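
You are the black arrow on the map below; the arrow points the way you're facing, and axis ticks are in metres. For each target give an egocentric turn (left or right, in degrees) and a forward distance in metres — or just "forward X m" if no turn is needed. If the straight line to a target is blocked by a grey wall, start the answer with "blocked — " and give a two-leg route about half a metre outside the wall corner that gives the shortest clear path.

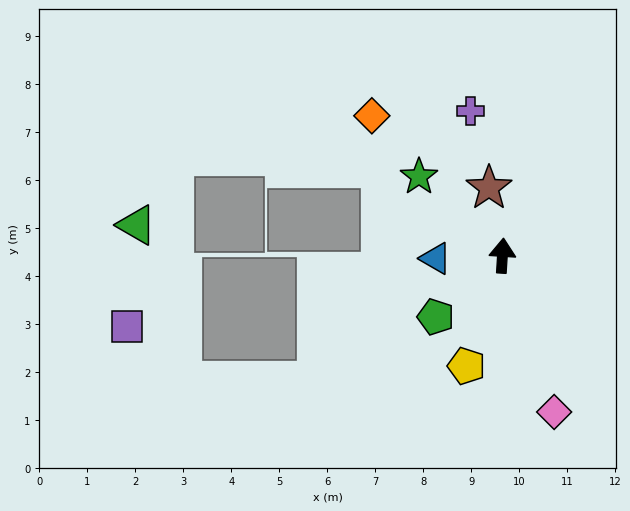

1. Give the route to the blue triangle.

turn left 96°, forward 1.4 m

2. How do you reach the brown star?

turn left 15°, forward 1.4 m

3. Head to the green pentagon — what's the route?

turn left 136°, forward 1.9 m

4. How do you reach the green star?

turn left 50°, forward 2.4 m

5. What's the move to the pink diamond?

turn right 158°, forward 3.4 m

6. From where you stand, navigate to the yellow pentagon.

turn left 166°, forward 2.4 m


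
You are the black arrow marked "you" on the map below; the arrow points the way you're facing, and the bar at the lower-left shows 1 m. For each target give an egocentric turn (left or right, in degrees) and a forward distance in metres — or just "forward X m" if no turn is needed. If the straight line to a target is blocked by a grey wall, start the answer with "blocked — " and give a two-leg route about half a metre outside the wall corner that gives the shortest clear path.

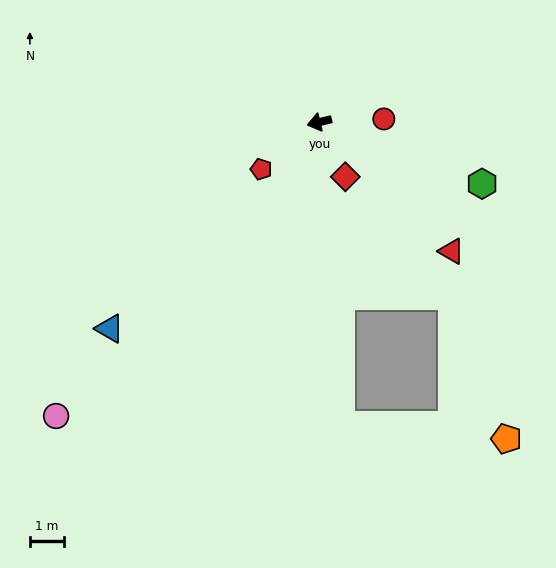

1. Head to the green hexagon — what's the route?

turn left 146°, forward 5.2 m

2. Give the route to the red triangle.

turn left 122°, forward 5.5 m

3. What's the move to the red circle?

turn left 169°, forward 1.9 m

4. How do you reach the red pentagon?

turn left 26°, forward 2.2 m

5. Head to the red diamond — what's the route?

turn left 102°, forward 1.8 m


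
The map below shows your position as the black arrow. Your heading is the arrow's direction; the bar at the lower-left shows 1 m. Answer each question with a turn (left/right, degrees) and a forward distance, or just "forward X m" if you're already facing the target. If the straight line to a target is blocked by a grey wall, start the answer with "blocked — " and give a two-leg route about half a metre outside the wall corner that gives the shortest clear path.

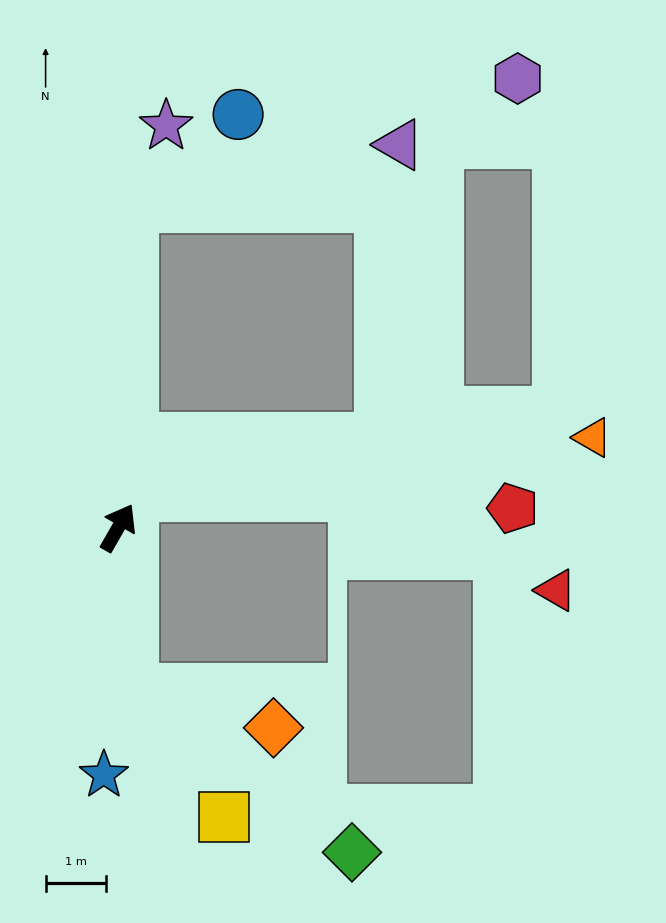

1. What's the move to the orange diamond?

blocked — turn right 145°, forward 2.7 m, then turn left 70°, forward 2.4 m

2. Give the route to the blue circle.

blocked — turn left 27°, forward 5.3 m, then turn right 46°, forward 2.3 m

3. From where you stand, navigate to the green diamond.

blocked — turn right 145°, forward 2.7 m, then turn left 48°, forward 4.5 m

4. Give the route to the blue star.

turn right 153°, forward 4.1 m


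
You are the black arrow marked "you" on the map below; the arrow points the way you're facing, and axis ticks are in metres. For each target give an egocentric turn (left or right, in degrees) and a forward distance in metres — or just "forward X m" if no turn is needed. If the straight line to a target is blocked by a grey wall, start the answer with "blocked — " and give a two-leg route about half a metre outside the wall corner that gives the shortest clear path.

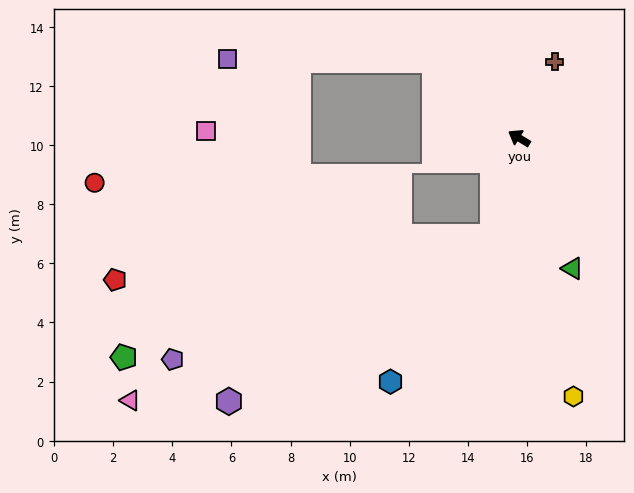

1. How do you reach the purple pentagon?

blocked — turn left 106°, forward 3.4 m, then turn right 54°, forward 11.6 m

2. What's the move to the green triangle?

turn left 143°, forward 4.8 m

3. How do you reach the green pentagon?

blocked — turn left 106°, forward 3.4 m, then turn right 57°, forward 13.1 m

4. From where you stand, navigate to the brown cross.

turn right 84°, forward 2.8 m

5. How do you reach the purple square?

blocked — turn right 11°, forward 3.9 m, then turn left 42°, forward 7.0 m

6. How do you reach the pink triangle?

blocked — turn left 106°, forward 3.4 m, then turn right 50°, forward 13.4 m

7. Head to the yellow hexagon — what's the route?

turn left 133°, forward 8.9 m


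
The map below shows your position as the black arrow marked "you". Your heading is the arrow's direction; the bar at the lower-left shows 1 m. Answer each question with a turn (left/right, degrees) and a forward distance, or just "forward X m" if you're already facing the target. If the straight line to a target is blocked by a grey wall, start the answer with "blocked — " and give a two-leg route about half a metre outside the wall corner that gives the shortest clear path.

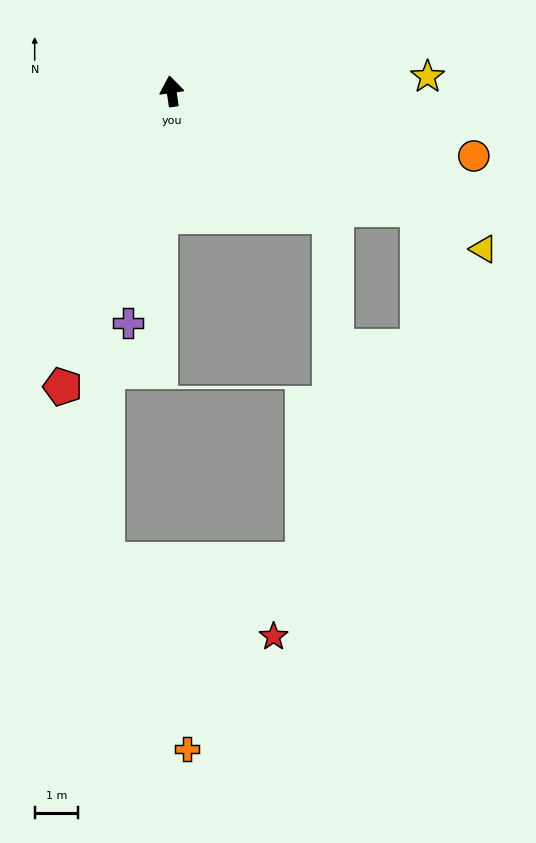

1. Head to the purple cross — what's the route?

turn left 161°, forward 5.5 m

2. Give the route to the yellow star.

turn right 95°, forward 6.0 m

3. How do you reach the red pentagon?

turn left 152°, forward 7.3 m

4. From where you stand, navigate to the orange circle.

turn right 110°, forward 7.2 m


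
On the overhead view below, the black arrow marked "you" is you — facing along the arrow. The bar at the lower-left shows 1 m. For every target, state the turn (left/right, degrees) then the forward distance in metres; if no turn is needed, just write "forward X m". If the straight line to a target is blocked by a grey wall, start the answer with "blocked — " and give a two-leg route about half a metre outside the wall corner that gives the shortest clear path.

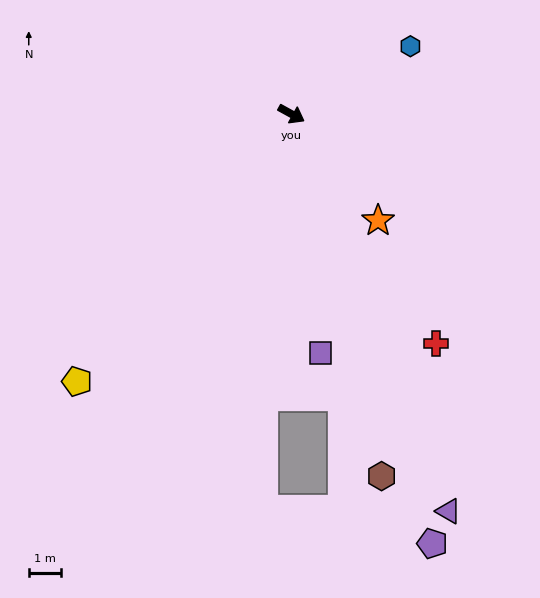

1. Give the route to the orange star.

turn right 22°, forward 4.2 m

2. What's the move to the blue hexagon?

turn left 58°, forward 4.2 m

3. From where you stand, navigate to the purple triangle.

turn right 40°, forward 13.1 m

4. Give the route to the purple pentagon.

turn right 43°, forward 13.8 m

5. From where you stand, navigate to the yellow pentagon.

turn right 100°, forward 10.5 m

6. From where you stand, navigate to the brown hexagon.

turn right 47°, forward 11.4 m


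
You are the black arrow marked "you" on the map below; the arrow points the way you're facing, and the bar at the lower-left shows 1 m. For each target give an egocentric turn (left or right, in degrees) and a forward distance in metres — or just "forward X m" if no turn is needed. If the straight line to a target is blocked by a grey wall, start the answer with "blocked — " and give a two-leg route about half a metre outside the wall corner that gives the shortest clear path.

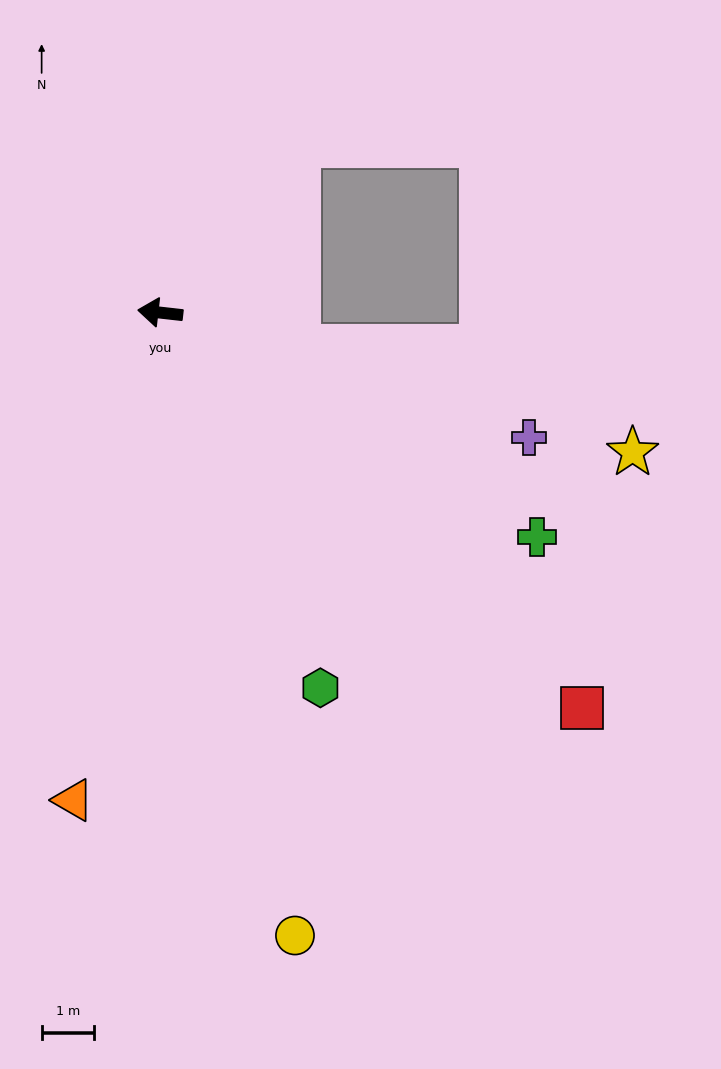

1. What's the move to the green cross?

turn left 156°, forward 8.3 m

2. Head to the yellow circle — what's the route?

turn left 109°, forward 12.1 m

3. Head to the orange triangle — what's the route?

turn left 86°, forward 9.4 m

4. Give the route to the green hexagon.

turn left 120°, forward 7.8 m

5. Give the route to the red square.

turn left 143°, forward 11.0 m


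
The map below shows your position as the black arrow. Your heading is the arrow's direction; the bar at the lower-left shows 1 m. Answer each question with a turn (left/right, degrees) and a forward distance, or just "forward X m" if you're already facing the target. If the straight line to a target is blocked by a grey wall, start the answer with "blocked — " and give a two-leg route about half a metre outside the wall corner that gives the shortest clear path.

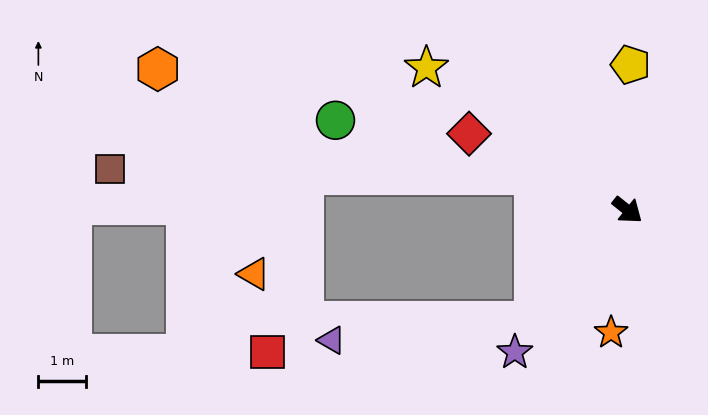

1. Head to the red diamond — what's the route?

turn right 167°, forward 3.7 m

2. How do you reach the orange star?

turn right 59°, forward 2.6 m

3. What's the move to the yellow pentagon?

turn left 127°, forward 3.1 m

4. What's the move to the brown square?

blocked — turn right 162°, forward 2.1 m, then turn left 20°, forward 9.0 m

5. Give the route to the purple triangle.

blocked — turn right 92°, forward 3.1 m, then turn right 44°, forward 4.3 m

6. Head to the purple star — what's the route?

turn right 90°, forward 3.8 m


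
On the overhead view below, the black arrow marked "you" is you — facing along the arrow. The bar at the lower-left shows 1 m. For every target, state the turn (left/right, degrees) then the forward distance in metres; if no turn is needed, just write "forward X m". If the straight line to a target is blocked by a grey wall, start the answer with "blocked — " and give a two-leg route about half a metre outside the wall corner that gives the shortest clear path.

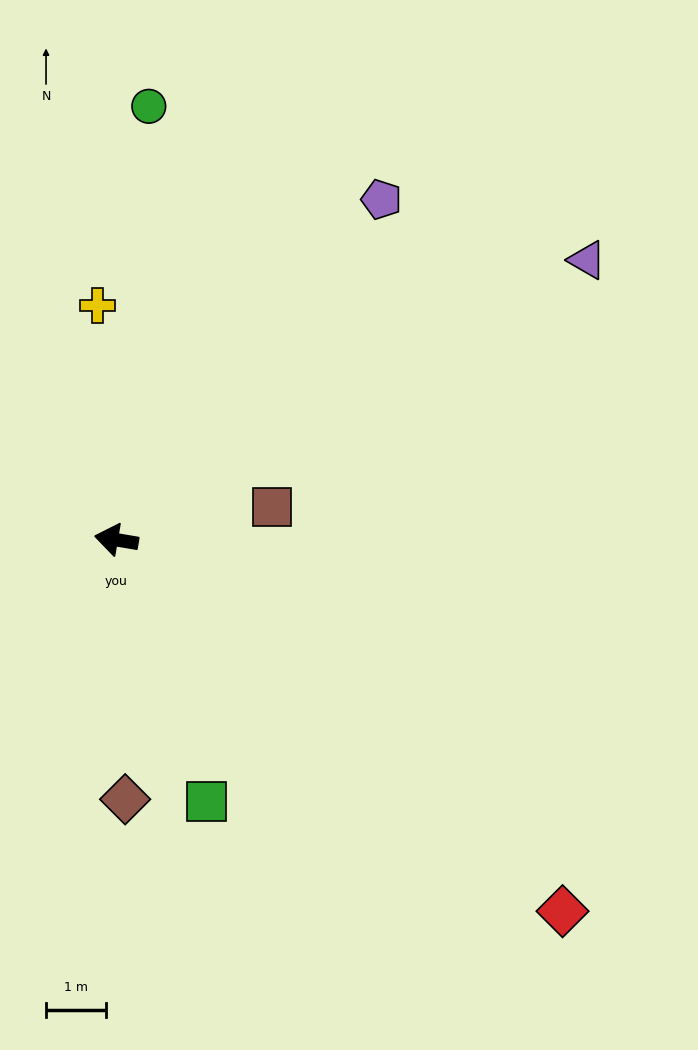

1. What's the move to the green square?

turn left 119°, forward 4.6 m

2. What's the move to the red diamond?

turn left 150°, forward 9.7 m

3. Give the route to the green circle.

turn right 85°, forward 7.2 m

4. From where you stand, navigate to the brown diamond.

turn left 102°, forward 4.3 m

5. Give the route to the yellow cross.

turn right 76°, forward 3.9 m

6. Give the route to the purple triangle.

turn right 140°, forward 9.1 m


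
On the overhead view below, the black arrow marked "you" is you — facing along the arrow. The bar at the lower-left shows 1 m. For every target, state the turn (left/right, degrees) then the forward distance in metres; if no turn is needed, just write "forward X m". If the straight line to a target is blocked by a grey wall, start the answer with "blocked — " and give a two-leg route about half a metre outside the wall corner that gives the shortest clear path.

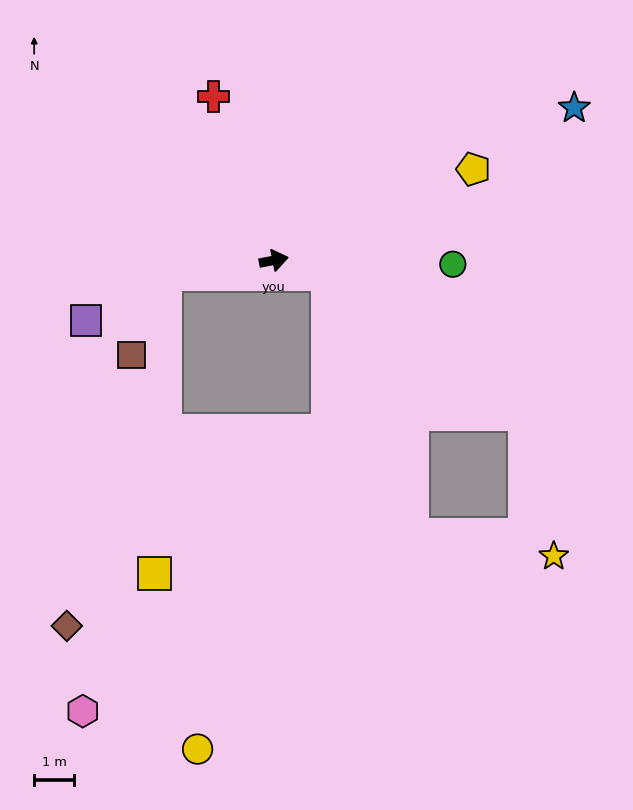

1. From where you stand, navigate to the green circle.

turn right 12°, forward 4.5 m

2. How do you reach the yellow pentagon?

turn left 13°, forward 5.5 m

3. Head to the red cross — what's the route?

turn left 99°, forward 4.4 m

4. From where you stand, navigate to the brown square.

blocked — turn left 176°, forward 2.8 m, then turn left 61°, forward 2.2 m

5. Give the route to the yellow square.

blocked — turn left 176°, forward 2.8 m, then turn left 81°, forward 7.6 m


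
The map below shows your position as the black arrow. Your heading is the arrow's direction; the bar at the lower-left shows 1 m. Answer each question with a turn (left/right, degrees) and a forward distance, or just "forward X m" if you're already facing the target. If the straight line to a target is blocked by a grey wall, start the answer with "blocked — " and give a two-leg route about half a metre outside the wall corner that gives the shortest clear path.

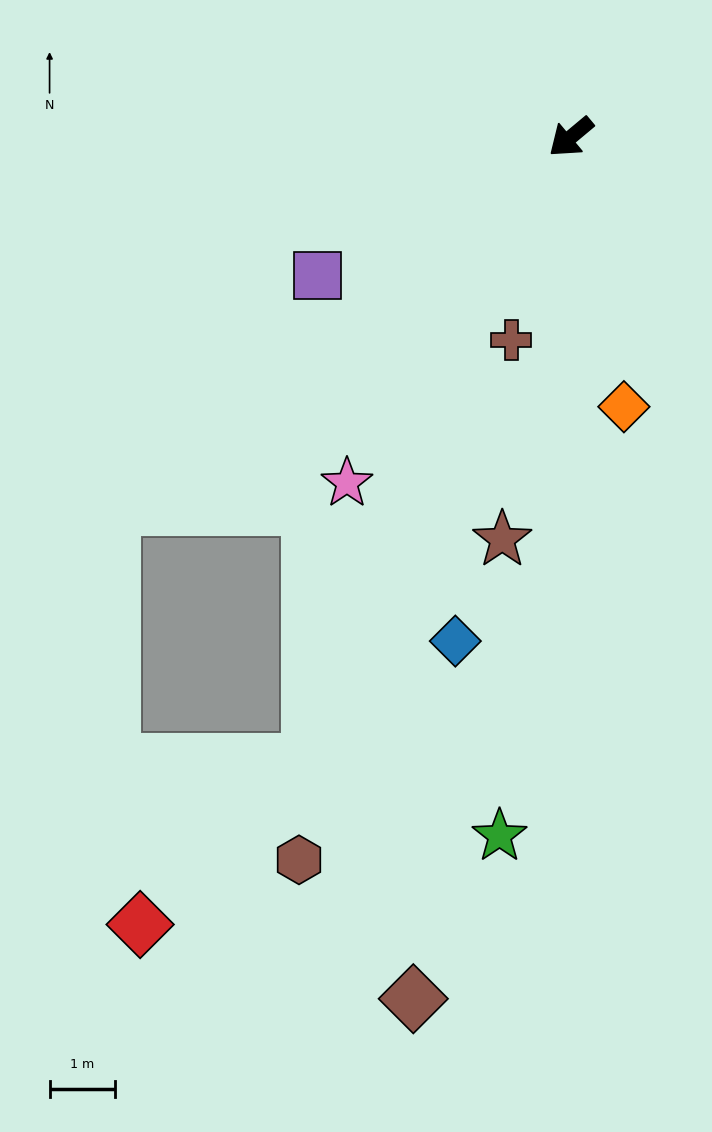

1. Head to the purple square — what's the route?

turn right 11°, forward 4.4 m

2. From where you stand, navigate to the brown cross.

turn left 34°, forward 3.2 m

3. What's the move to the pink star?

turn left 17°, forward 6.3 m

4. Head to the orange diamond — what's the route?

turn left 61°, forward 4.2 m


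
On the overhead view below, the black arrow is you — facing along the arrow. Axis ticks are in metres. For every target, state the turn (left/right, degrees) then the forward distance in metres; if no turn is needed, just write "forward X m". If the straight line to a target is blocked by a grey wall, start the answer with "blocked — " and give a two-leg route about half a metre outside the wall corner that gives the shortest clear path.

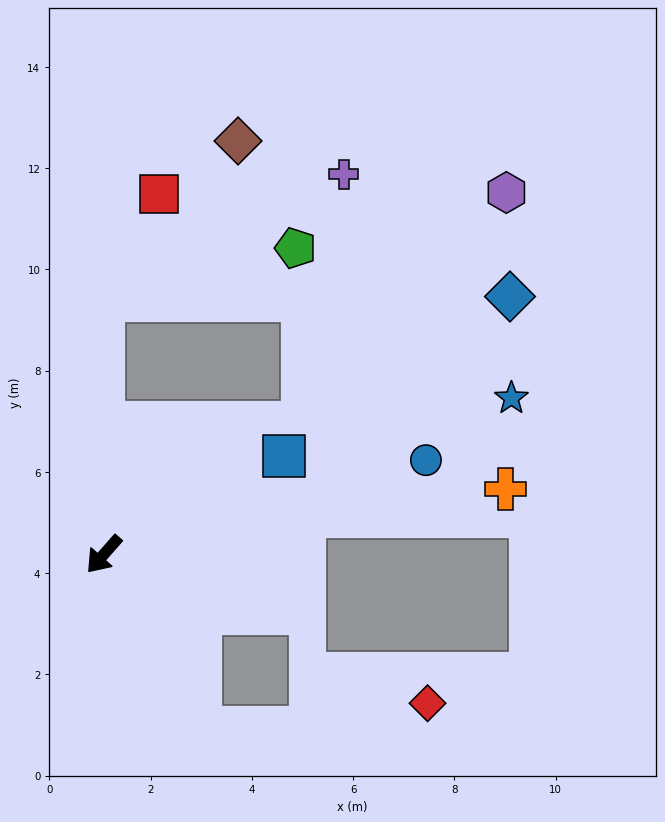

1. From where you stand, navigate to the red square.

blocked — turn right 139°, forward 5.0 m, then turn right 27°, forward 2.4 m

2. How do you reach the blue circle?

turn left 148°, forward 6.6 m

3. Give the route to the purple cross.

blocked — turn right 139°, forward 5.0 m, then turn right 62°, forward 5.4 m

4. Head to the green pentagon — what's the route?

blocked — turn right 139°, forward 5.0 m, then turn right 74°, forward 3.9 m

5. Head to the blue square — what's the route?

turn left 160°, forward 4.1 m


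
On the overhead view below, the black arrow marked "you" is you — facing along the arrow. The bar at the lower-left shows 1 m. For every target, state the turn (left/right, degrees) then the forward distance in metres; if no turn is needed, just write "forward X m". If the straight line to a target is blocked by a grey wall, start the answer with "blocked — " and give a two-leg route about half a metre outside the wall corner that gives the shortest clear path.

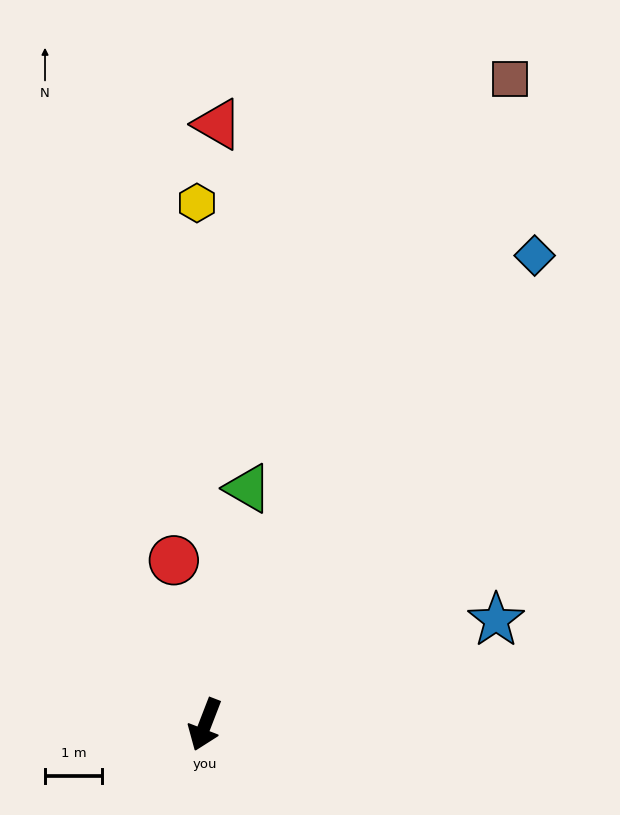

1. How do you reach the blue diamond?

turn left 166°, forward 10.0 m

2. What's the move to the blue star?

turn left 131°, forward 5.4 m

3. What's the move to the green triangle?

turn right 169°, forward 4.2 m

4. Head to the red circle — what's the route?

turn right 148°, forward 2.9 m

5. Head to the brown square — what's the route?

turn left 176°, forward 12.5 m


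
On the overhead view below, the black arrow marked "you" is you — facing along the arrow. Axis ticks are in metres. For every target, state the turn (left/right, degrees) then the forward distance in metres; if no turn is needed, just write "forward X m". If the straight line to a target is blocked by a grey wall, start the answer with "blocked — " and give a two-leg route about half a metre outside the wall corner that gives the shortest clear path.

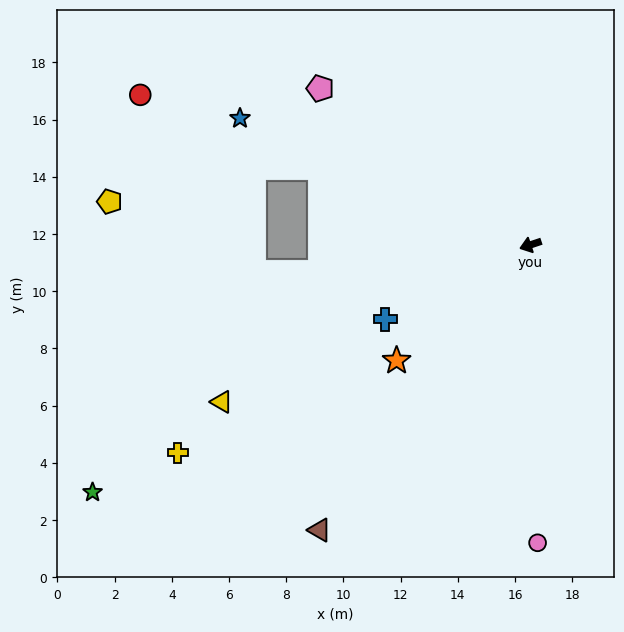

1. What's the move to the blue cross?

turn left 9°, forward 5.7 m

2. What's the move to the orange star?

turn left 22°, forward 6.2 m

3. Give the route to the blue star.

turn right 42°, forward 11.1 m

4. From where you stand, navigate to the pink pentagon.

turn right 55°, forward 9.2 m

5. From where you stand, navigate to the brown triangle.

turn left 35°, forward 12.4 m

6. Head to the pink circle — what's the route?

turn left 73°, forward 10.4 m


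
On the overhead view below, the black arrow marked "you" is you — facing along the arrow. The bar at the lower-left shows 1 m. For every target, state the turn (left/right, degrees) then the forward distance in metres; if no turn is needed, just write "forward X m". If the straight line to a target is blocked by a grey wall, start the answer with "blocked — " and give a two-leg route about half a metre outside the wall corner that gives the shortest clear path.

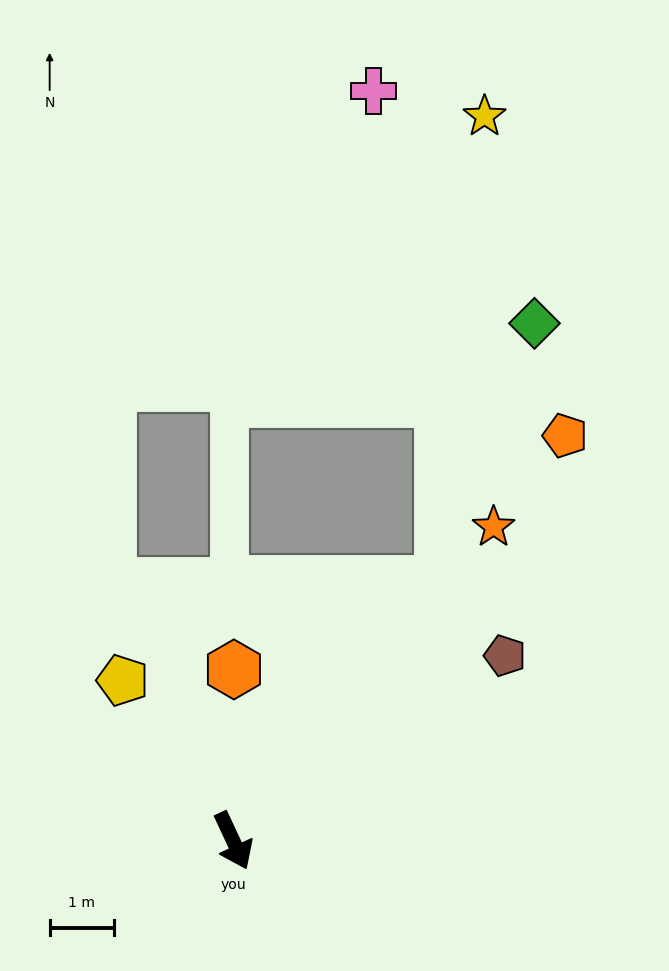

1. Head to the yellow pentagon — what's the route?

turn right 170°, forward 3.0 m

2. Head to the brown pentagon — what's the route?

turn left 99°, forward 5.1 m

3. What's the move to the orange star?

turn left 115°, forward 6.4 m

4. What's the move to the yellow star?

blocked — turn left 116°, forward 5.2 m, then turn left 34°, forward 7.3 m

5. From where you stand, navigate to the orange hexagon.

turn left 155°, forward 2.7 m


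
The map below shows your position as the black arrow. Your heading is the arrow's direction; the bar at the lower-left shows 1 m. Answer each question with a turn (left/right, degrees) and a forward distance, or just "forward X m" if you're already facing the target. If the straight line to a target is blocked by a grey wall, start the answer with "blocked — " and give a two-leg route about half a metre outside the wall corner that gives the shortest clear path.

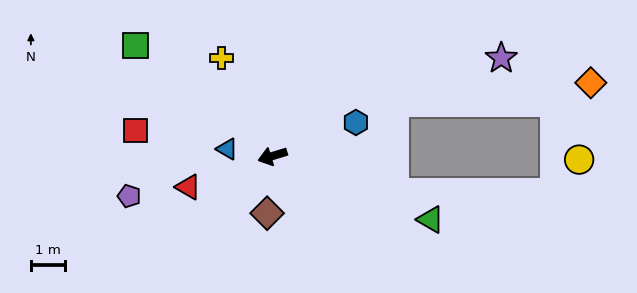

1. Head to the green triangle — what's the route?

turn left 141°, forward 5.1 m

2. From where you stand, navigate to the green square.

turn right 56°, forward 5.2 m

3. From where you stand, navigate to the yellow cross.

turn right 79°, forward 3.3 m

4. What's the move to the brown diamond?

turn left 68°, forward 1.7 m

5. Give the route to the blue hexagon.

turn right 175°, forward 2.7 m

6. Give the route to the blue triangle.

turn right 26°, forward 1.4 m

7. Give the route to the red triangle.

turn left 3°, forward 2.7 m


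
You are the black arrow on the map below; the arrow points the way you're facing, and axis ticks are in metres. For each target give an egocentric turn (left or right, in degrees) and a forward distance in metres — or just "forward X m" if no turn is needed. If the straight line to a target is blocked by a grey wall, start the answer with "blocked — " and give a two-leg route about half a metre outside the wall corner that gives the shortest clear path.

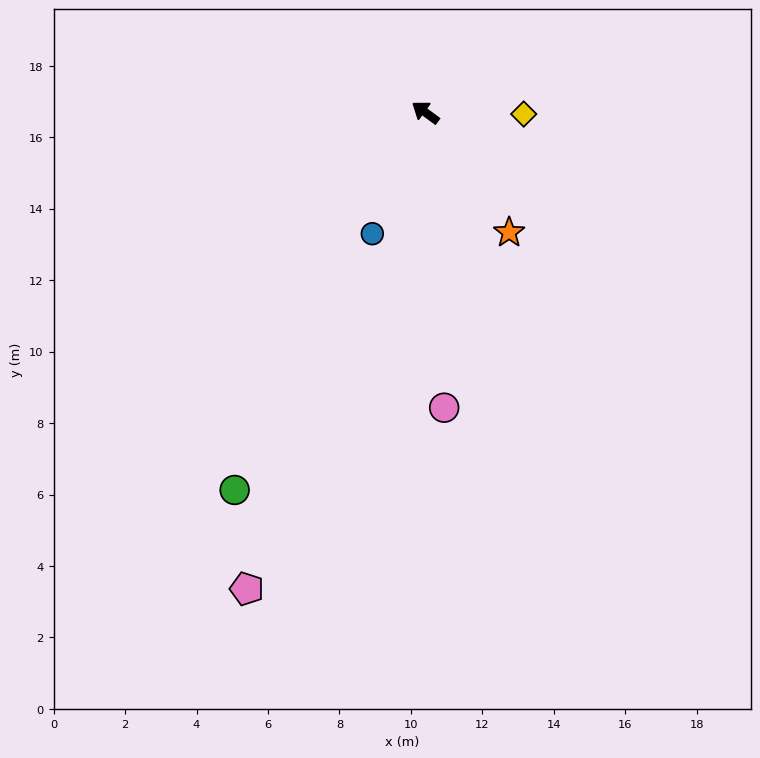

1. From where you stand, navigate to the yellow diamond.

turn right 145°, forward 2.8 m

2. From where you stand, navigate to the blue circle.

turn left 102°, forward 3.7 m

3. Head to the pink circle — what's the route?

turn left 130°, forward 8.3 m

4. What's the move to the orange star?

turn left 161°, forward 4.1 m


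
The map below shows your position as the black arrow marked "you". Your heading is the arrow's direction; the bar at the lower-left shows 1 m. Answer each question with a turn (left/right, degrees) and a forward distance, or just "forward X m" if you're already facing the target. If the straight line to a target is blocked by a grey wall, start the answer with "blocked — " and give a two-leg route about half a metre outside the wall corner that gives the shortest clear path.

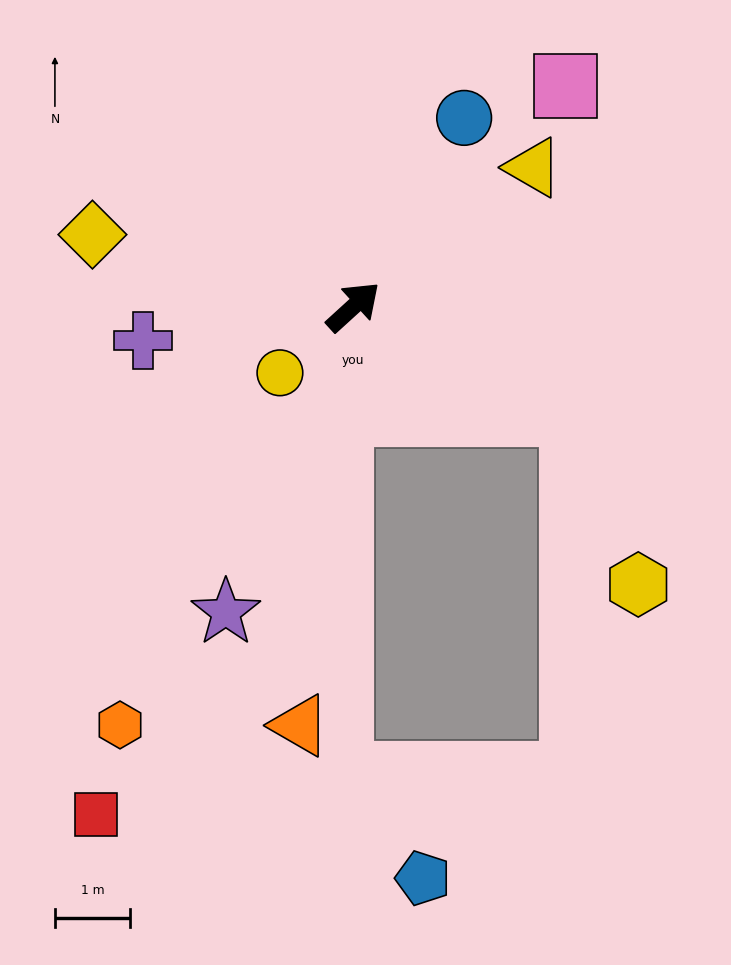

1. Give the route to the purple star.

turn right 155°, forward 4.4 m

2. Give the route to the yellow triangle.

turn right 5°, forward 3.0 m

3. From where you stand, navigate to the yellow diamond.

turn left 122°, forward 3.6 m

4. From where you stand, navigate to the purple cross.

turn left 147°, forward 2.8 m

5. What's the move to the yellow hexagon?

blocked — turn right 69°, forward 3.2 m, then turn right 42°, forward 2.4 m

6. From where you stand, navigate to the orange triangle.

turn right 140°, forward 5.6 m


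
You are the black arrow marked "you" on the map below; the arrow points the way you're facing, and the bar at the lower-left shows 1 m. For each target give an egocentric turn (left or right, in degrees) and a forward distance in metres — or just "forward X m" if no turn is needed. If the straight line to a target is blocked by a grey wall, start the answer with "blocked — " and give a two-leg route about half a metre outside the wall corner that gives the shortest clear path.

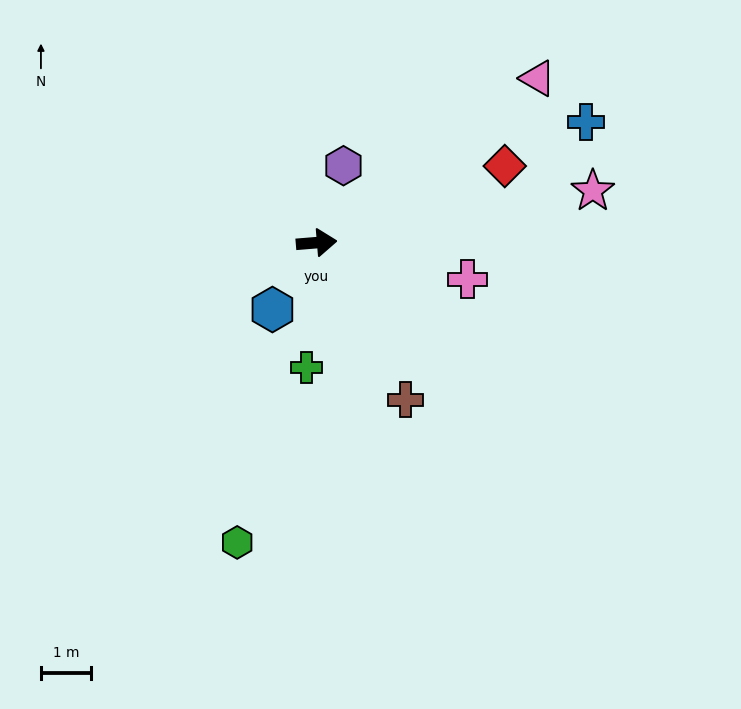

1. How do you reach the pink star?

turn left 6°, forward 5.6 m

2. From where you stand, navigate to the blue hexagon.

turn right 128°, forward 1.6 m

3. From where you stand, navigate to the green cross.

turn right 99°, forward 2.5 m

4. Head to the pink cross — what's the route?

turn right 18°, forward 3.1 m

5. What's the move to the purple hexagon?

turn left 66°, forward 1.6 m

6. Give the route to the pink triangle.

turn left 32°, forward 5.5 m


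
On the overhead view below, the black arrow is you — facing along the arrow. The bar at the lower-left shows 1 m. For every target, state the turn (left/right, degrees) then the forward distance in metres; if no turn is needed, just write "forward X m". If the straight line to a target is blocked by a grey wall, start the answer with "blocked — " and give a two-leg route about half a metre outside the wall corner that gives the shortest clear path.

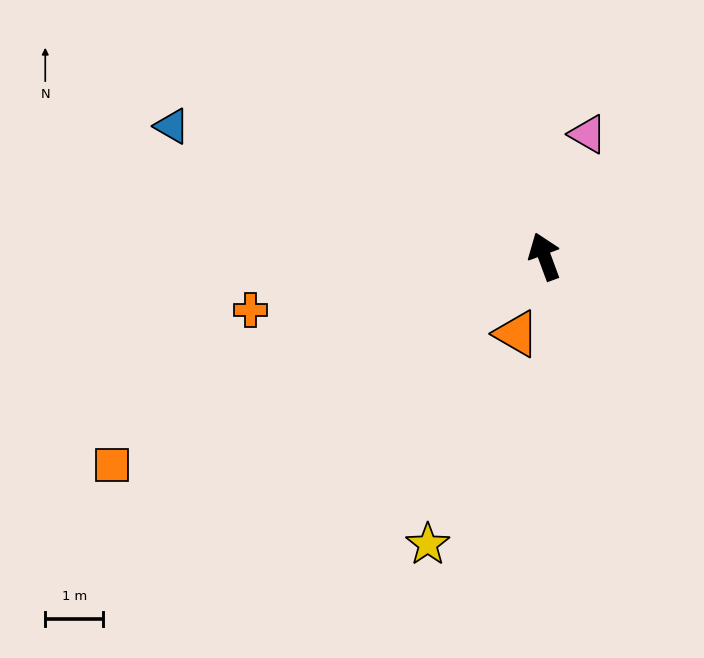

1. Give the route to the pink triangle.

turn right 40°, forward 2.2 m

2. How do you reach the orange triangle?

turn left 140°, forward 1.4 m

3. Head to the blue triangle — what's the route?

turn left 50°, forward 6.8 m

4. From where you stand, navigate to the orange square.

turn left 95°, forward 8.3 m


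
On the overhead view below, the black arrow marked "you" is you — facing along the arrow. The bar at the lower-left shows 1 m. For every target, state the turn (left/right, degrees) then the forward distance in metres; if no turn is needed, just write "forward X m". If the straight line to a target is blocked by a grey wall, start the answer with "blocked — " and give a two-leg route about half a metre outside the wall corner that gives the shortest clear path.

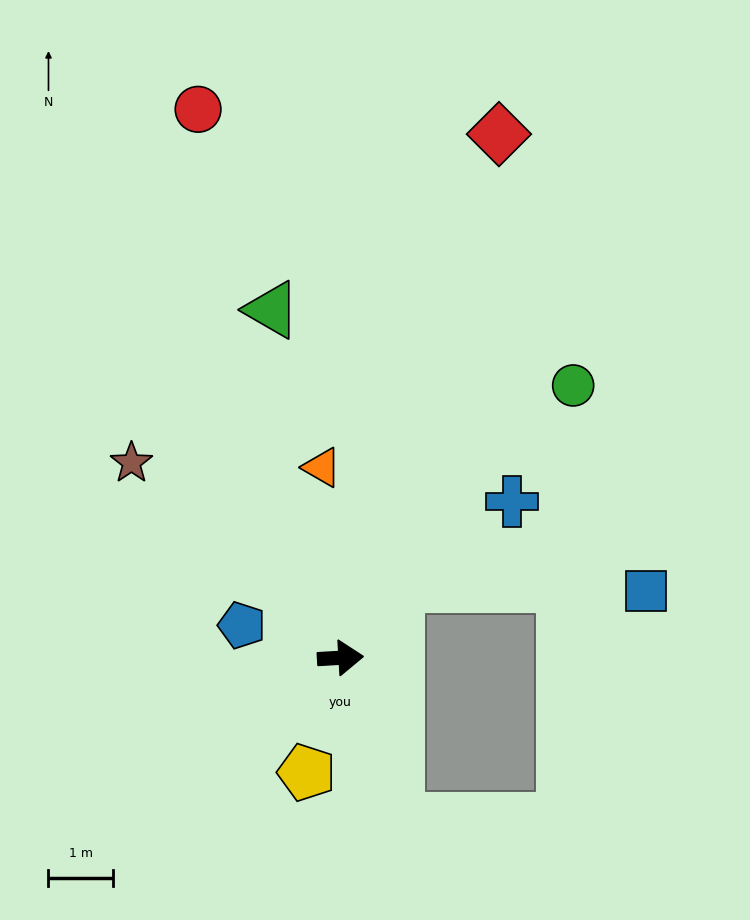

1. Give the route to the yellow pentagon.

turn right 110°, forward 1.9 m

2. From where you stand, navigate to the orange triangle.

turn left 92°, forward 3.0 m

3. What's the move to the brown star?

turn left 134°, forward 4.5 m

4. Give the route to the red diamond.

turn left 70°, forward 8.5 m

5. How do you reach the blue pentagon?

turn left 158°, forward 1.6 m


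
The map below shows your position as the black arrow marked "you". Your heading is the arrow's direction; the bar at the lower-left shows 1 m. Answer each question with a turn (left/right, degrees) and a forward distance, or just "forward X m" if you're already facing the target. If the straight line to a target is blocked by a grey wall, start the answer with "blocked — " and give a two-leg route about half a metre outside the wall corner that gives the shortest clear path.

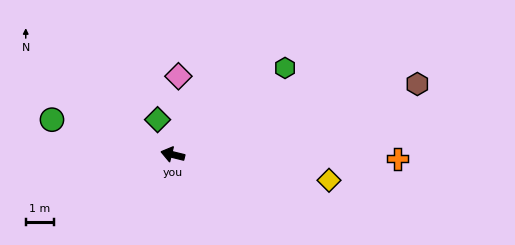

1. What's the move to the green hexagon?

turn right 128°, forward 5.0 m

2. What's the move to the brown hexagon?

turn right 150°, forward 9.0 m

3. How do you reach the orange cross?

turn right 167°, forward 8.0 m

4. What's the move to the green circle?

turn right 2°, forward 4.5 m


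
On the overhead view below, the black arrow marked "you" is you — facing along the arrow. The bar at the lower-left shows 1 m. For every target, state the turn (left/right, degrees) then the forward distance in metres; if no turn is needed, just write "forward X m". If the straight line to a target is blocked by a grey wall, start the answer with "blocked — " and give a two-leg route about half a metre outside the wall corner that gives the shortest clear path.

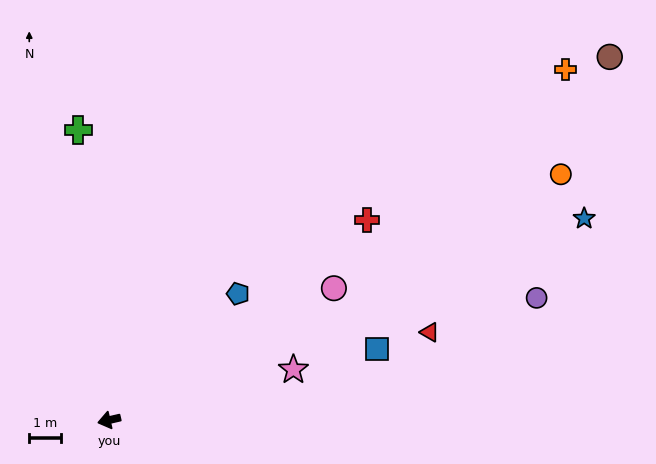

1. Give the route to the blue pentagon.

turn right 149°, forward 5.7 m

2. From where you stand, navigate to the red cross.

turn right 155°, forward 10.2 m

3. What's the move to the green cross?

turn right 97°, forward 9.1 m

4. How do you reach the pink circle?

turn right 163°, forward 8.2 m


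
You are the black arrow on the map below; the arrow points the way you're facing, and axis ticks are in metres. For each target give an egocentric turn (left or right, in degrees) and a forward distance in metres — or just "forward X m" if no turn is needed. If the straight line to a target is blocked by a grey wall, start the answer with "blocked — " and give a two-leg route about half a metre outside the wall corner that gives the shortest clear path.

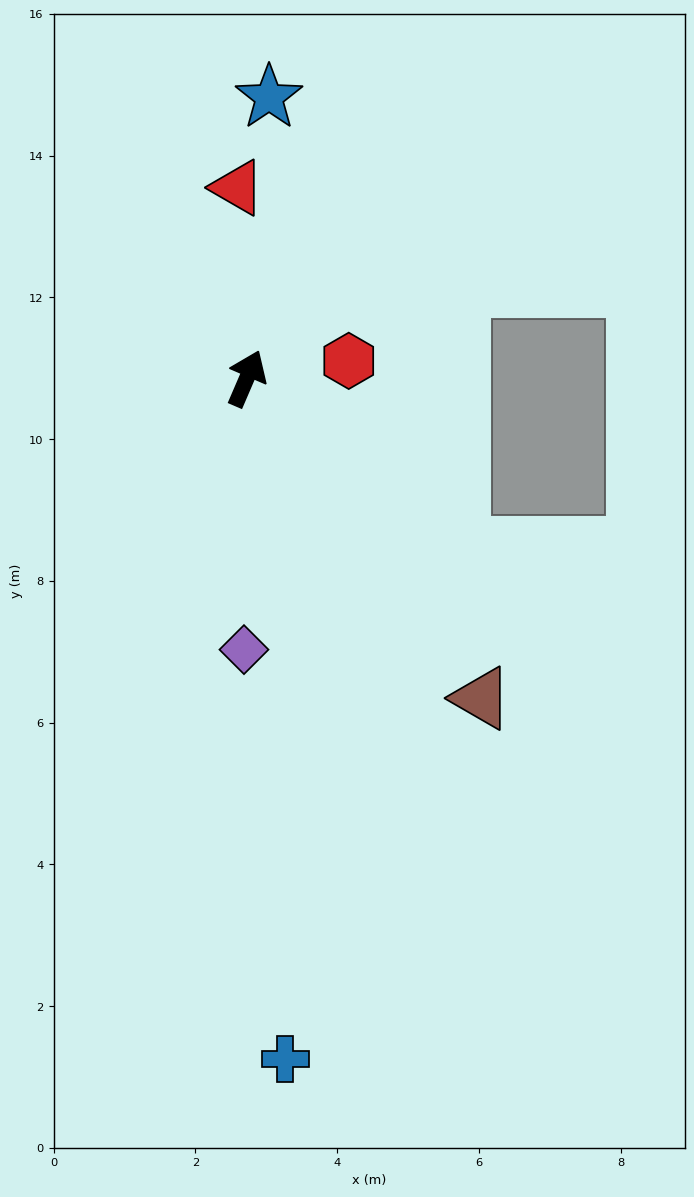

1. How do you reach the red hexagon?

turn right 57°, forward 1.5 m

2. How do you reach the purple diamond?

turn right 157°, forward 3.8 m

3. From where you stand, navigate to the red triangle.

turn left 26°, forward 2.7 m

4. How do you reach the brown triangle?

turn right 120°, forward 5.6 m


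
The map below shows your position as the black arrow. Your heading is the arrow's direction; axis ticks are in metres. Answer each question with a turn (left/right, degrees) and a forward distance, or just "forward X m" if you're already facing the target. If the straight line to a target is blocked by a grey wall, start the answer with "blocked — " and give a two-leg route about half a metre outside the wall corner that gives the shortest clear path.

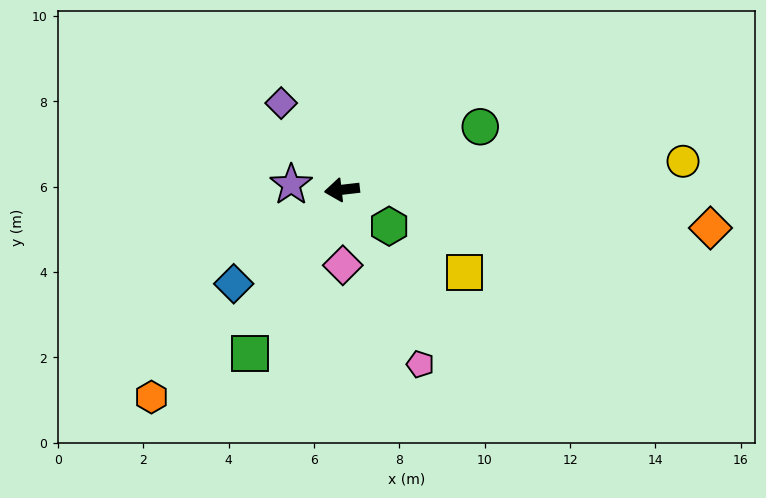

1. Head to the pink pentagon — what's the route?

turn left 108°, forward 4.5 m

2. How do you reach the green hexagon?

turn left 136°, forward 1.4 m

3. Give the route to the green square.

turn left 54°, forward 4.4 m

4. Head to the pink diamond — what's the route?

turn left 84°, forward 1.8 m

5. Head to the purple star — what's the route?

turn right 12°, forward 1.2 m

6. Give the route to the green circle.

turn right 162°, forward 3.6 m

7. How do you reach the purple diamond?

turn right 62°, forward 2.5 m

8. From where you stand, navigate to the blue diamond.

turn left 34°, forward 3.4 m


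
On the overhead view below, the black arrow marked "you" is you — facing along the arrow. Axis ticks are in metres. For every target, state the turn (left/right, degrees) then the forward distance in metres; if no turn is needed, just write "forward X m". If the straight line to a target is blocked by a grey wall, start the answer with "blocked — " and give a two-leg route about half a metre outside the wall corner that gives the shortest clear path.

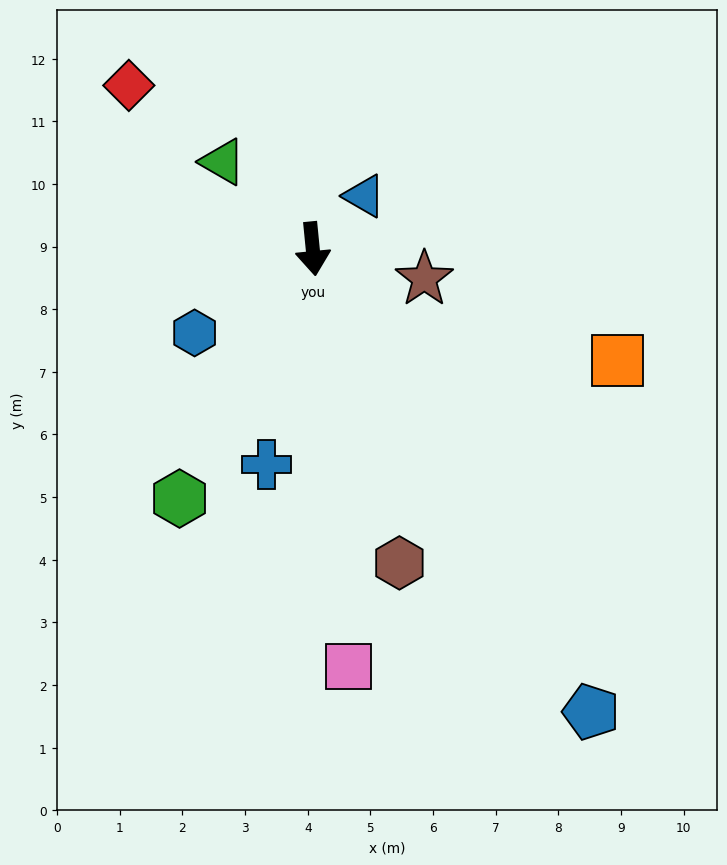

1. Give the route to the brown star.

turn left 69°, forward 1.8 m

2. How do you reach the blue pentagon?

turn left 25°, forward 8.6 m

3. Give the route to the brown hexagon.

turn left 10°, forward 5.2 m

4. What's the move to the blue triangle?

turn left 130°, forward 1.2 m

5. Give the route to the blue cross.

turn right 18°, forward 3.5 m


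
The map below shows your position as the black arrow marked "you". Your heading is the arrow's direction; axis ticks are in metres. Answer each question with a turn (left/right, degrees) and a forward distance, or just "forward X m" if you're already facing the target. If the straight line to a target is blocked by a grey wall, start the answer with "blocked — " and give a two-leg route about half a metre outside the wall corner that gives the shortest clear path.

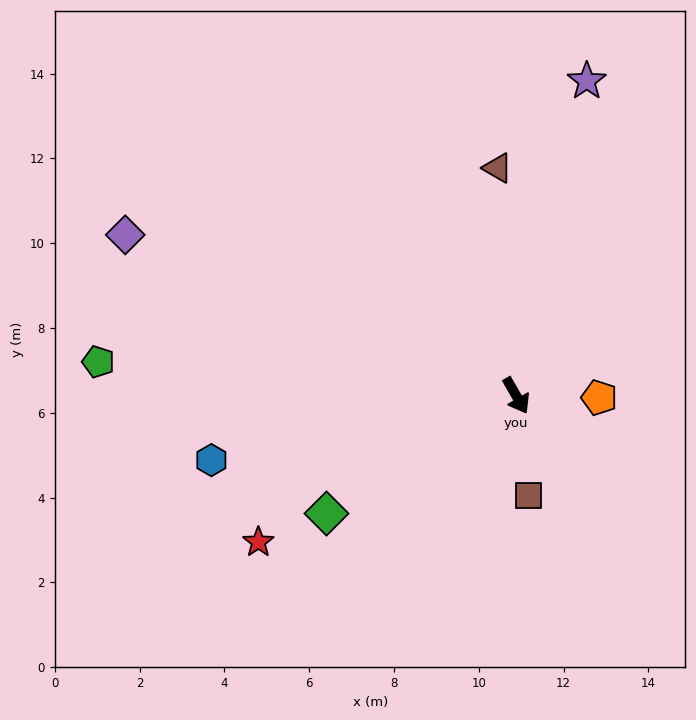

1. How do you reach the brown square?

turn right 23°, forward 2.4 m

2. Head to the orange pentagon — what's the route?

turn left 59°, forward 2.0 m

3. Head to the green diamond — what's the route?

turn right 88°, forward 5.3 m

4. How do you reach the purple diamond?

turn right 142°, forward 10.0 m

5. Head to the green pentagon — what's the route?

turn right 125°, forward 9.9 m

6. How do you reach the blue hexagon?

turn right 108°, forward 7.4 m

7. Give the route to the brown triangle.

turn left 155°, forward 5.4 m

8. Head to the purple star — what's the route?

turn left 137°, forward 7.6 m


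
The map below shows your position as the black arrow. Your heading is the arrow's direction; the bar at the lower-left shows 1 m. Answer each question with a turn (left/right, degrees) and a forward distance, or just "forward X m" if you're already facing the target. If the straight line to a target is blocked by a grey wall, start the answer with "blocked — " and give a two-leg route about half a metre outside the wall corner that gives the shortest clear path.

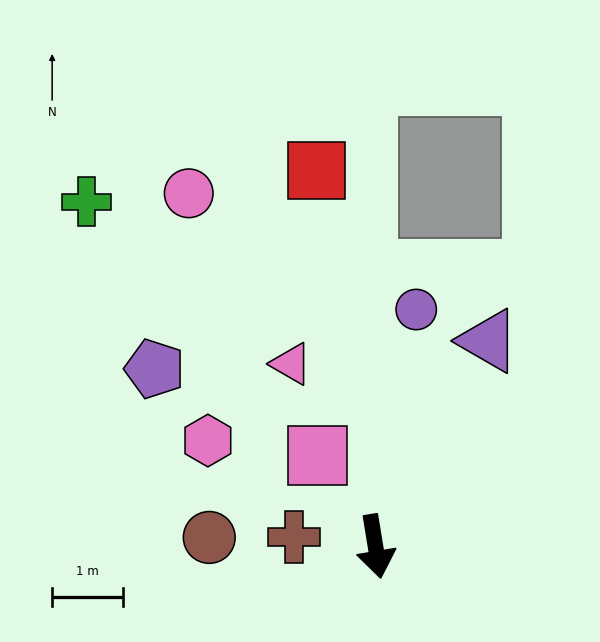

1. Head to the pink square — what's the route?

turn right 157°, forward 1.5 m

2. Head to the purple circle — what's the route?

turn left 161°, forward 3.4 m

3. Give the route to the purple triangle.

turn left 142°, forward 3.3 m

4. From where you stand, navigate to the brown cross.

turn right 106°, forward 1.2 m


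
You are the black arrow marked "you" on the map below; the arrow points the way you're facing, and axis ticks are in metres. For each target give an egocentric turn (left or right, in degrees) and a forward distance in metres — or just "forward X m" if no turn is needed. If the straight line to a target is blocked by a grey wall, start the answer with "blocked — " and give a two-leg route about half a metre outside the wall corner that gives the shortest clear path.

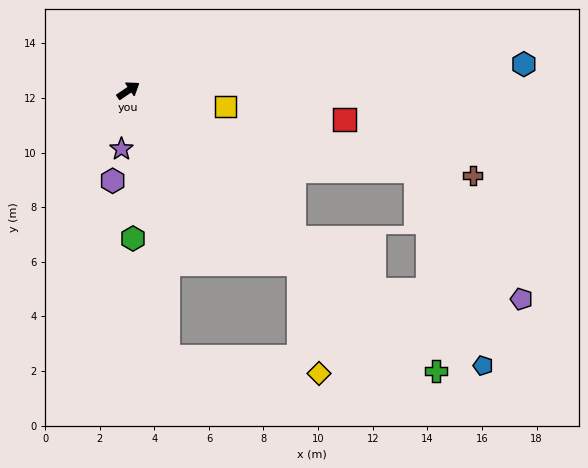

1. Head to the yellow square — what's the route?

turn right 43°, forward 3.6 m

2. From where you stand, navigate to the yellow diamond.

blocked — turn right 80°, forward 8.9 m, then turn right 33°, forward 4.1 m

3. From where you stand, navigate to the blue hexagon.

turn right 30°, forward 14.5 m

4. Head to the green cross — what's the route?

turn right 76°, forward 15.2 m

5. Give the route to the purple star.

turn right 131°, forward 2.2 m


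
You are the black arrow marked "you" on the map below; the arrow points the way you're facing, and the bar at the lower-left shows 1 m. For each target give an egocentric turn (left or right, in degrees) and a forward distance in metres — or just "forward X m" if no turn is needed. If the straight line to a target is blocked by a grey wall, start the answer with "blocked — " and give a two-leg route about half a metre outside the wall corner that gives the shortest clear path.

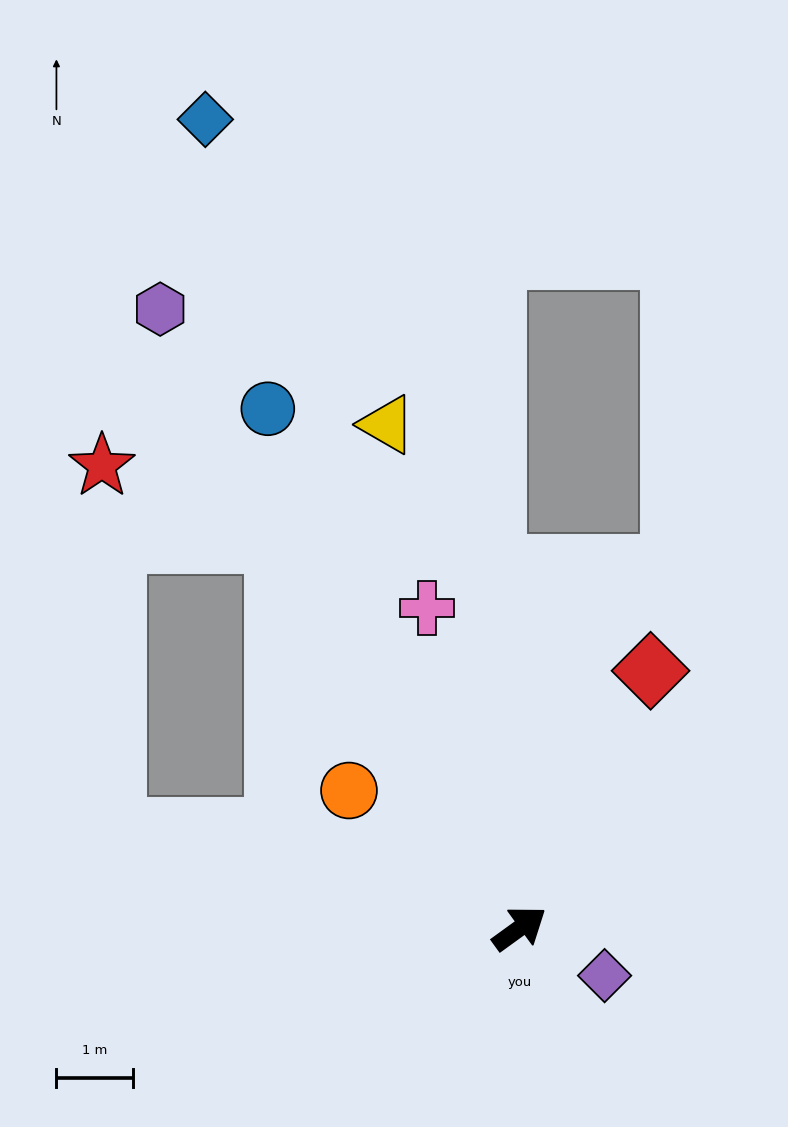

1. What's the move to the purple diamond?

turn right 65°, forward 1.3 m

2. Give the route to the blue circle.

turn left 80°, forward 7.5 m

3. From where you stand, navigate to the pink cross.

turn left 70°, forward 4.4 m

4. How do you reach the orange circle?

turn left 105°, forward 2.9 m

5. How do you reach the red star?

blocked — turn left 86°, forward 6.0 m, then turn left 35°, forward 2.5 m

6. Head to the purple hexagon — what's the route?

turn left 84°, forward 9.4 m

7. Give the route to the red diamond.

turn left 27°, forward 3.8 m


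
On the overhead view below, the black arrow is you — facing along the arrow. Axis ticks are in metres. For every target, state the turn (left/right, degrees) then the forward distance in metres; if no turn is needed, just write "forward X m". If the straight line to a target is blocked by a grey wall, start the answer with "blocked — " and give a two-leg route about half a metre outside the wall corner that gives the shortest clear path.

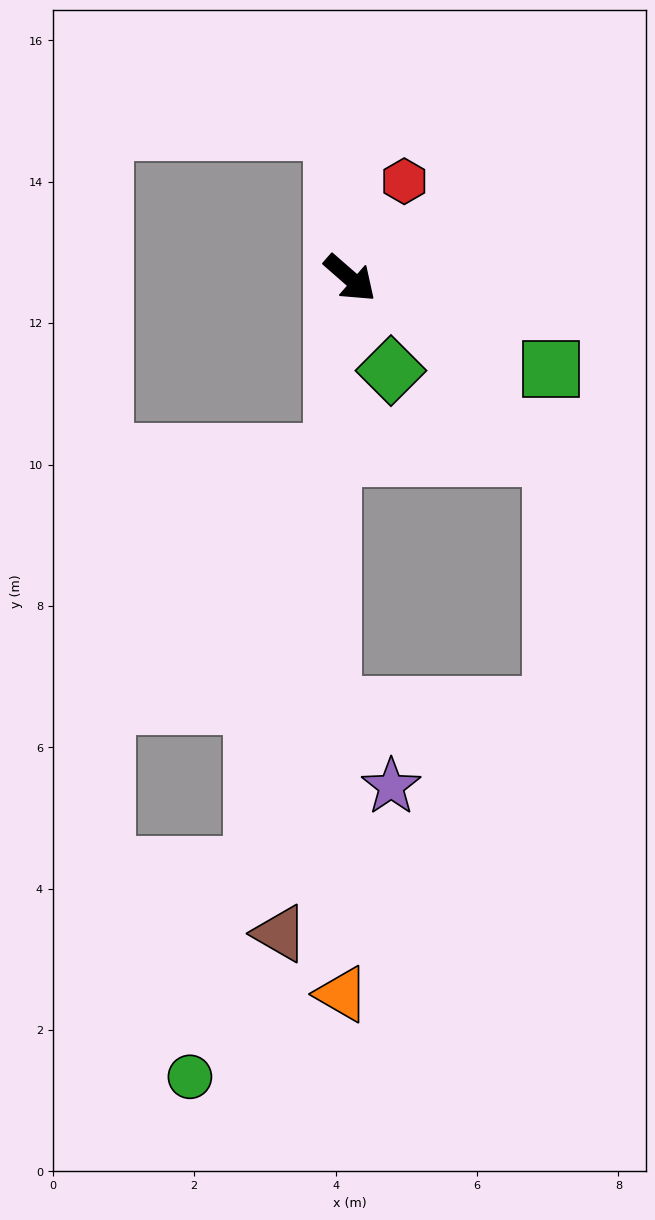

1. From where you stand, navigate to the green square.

turn left 17°, forward 3.1 m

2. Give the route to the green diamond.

turn right 25°, forward 1.4 m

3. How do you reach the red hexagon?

turn left 102°, forward 1.6 m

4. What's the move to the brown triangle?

turn right 55°, forward 9.3 m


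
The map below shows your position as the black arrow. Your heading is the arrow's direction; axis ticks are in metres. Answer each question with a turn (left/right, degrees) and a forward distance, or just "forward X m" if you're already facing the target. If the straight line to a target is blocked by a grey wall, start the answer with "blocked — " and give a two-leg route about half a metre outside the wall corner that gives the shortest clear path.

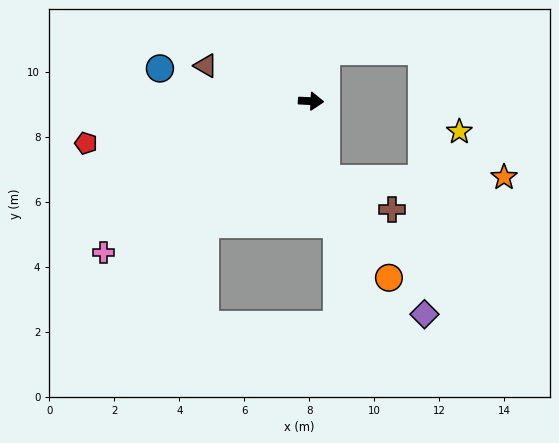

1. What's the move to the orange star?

blocked — turn right 76°, forward 2.4 m, then turn left 79°, forward 5.5 m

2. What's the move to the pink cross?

turn right 141°, forward 7.9 m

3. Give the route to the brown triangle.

turn left 164°, forward 3.4 m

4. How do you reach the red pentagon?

turn right 167°, forward 7.0 m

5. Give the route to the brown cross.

blocked — turn right 76°, forward 2.4 m, then turn left 53°, forward 2.2 m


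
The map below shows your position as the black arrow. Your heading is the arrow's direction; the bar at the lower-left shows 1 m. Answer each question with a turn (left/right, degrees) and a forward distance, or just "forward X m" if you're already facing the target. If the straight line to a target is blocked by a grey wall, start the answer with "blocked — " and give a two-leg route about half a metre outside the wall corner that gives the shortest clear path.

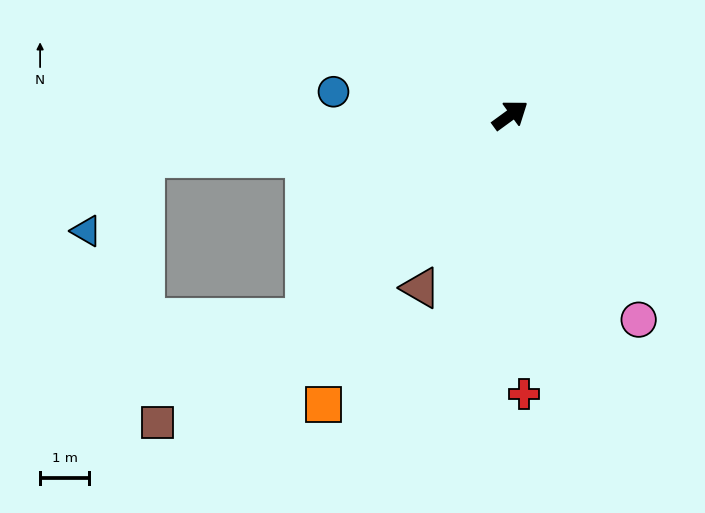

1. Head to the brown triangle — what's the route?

turn right 153°, forward 4.0 m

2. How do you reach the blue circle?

turn left 136°, forward 3.7 m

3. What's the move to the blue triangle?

blocked — turn left 151°, forward 7.6 m, then turn left 45°, forward 1.9 m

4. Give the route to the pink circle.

turn right 94°, forward 4.9 m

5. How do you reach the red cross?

turn right 123°, forward 5.7 m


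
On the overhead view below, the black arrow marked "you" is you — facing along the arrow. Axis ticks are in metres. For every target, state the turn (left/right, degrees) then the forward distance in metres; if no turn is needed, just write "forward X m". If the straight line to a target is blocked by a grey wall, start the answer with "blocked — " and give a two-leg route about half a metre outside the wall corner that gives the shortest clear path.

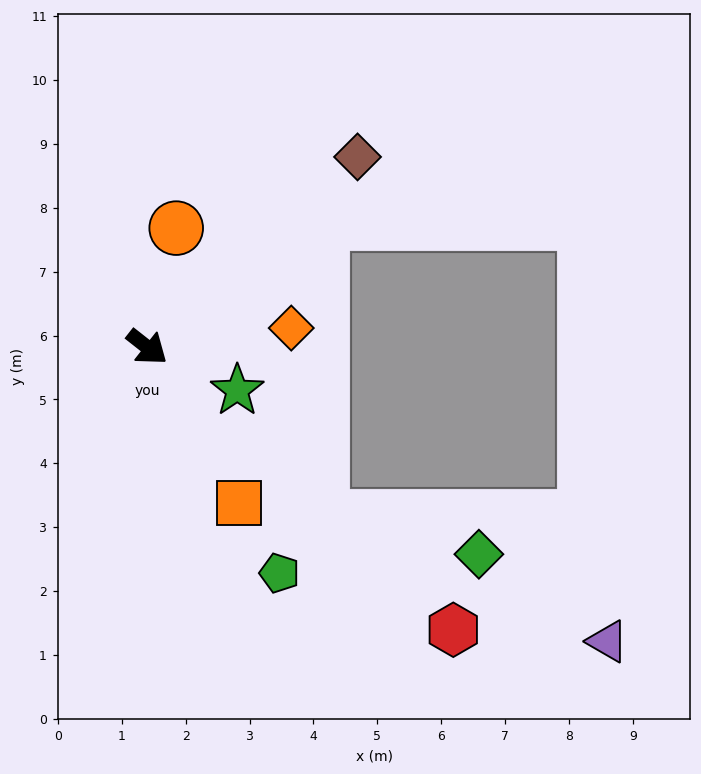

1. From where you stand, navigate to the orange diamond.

turn left 46°, forward 2.3 m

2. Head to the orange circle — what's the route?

turn left 114°, forward 1.9 m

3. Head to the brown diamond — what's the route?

turn left 80°, forward 4.4 m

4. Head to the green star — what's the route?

turn left 13°, forward 1.6 m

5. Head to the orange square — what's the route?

turn right 21°, forward 2.8 m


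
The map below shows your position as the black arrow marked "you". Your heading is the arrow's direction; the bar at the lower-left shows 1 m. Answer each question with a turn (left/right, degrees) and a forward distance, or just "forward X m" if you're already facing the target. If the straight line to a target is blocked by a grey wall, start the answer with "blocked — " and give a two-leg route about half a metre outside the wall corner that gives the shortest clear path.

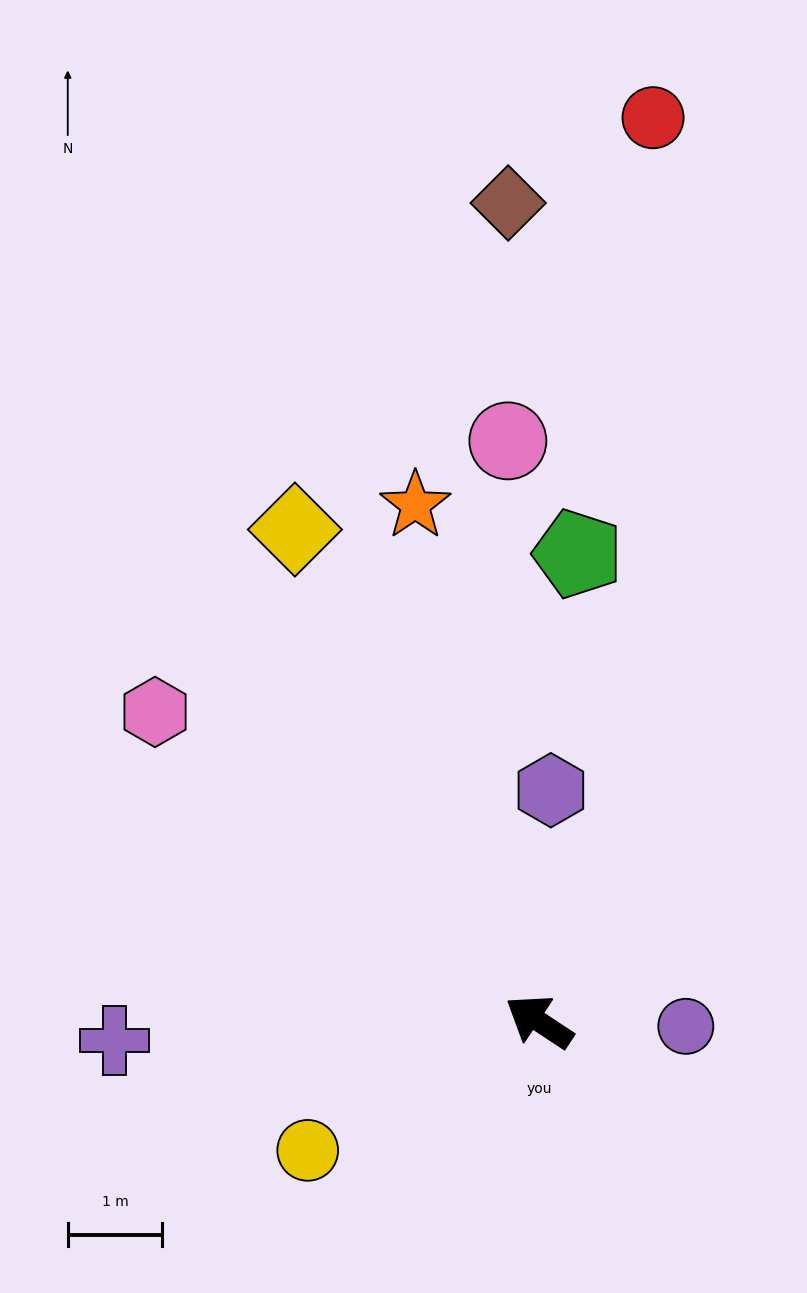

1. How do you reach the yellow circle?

turn left 63°, forward 2.8 m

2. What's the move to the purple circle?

turn right 148°, forward 1.6 m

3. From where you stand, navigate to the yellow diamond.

turn right 30°, forward 5.8 m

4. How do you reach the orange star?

turn right 43°, forward 5.6 m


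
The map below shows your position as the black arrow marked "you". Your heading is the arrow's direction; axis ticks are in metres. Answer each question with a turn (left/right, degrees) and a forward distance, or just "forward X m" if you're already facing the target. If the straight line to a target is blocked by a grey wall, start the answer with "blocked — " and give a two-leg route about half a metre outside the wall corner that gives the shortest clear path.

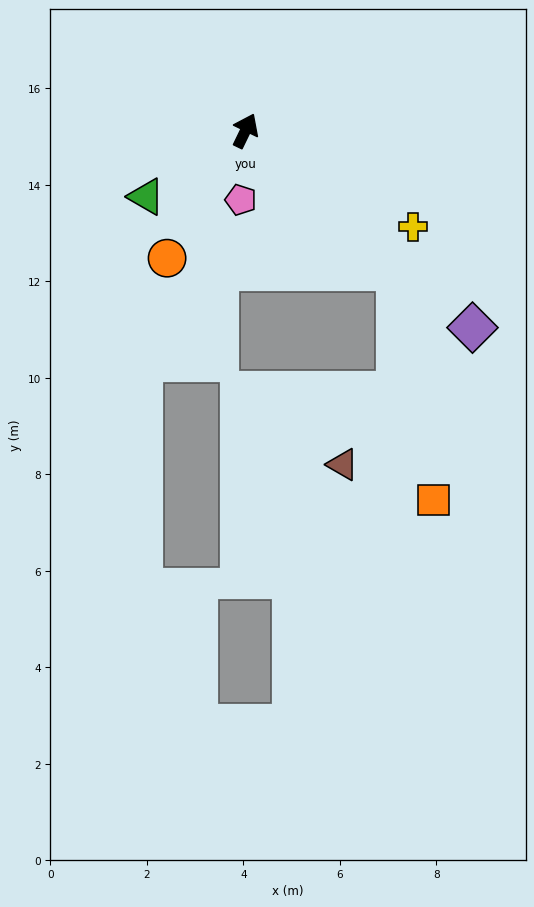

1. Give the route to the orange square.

blocked — turn right 107°, forward 4.3 m, then turn right 38°, forward 4.8 m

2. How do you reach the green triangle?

turn left 149°, forward 2.5 m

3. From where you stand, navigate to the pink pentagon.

turn right 158°, forward 1.4 m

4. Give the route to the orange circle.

turn left 174°, forward 3.1 m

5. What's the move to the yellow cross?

turn right 94°, forward 4.0 m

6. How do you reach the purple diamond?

turn right 105°, forward 6.2 m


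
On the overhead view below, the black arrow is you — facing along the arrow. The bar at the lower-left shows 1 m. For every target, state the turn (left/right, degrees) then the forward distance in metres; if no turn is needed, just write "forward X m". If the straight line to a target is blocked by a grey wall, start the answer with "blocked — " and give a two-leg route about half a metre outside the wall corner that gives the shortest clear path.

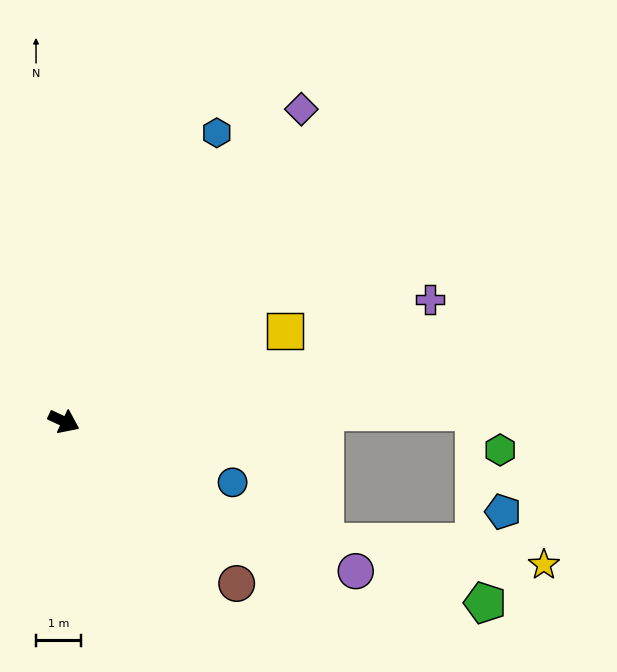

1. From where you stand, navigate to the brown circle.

turn right 18°, forward 5.2 m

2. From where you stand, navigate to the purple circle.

forward 7.3 m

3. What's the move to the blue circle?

turn left 5°, forward 4.0 m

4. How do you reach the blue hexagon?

turn left 87°, forward 7.2 m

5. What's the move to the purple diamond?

turn left 78°, forward 8.7 m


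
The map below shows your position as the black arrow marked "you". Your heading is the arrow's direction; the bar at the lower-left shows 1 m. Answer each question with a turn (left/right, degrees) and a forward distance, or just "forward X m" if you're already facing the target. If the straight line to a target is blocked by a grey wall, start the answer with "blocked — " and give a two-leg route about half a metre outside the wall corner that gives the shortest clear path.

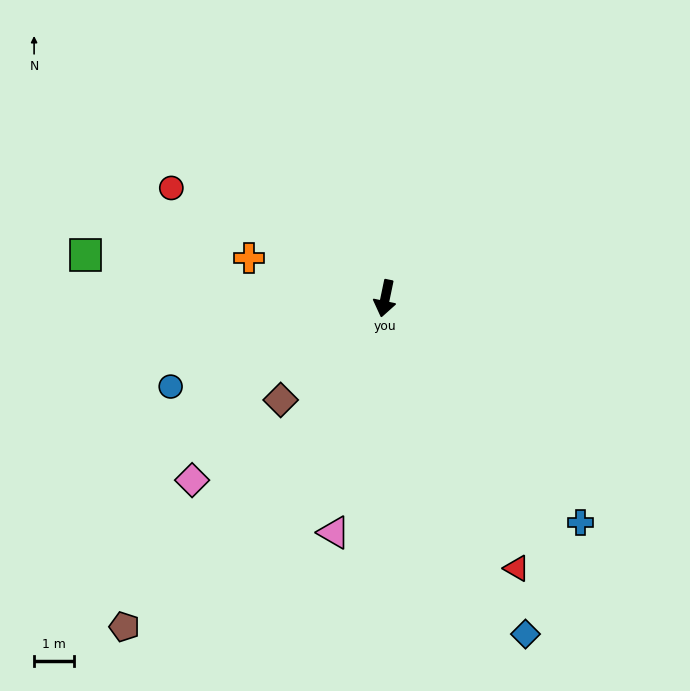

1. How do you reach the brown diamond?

turn right 34°, forward 3.6 m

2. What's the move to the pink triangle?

forward 5.9 m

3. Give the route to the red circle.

turn right 106°, forward 6.0 m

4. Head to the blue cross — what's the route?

turn left 53°, forward 7.4 m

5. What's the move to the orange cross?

turn right 95°, forward 3.5 m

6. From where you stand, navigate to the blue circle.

turn right 56°, forward 5.8 m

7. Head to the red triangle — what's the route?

turn left 38°, forward 7.5 m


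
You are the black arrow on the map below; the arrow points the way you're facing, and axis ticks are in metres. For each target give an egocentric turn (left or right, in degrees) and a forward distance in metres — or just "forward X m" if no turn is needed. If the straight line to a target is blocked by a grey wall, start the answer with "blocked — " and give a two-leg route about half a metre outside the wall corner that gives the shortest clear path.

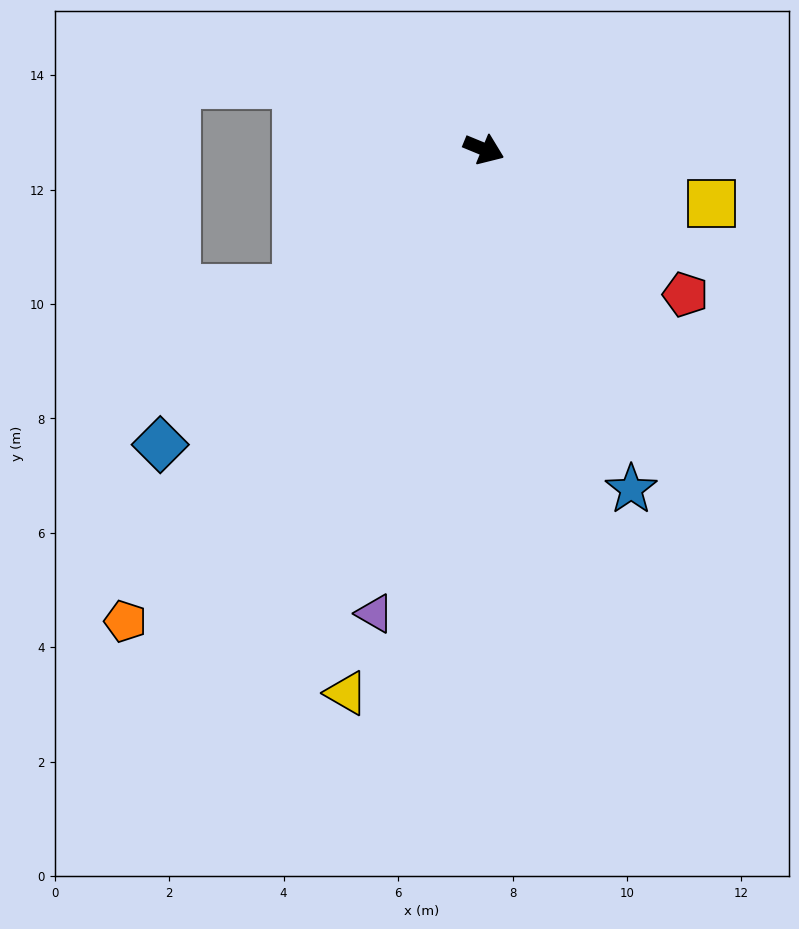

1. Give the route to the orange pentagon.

turn right 105°, forward 10.4 m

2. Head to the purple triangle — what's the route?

turn right 81°, forward 8.3 m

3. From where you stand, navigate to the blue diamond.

turn right 115°, forward 7.7 m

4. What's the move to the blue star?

turn right 44°, forward 6.5 m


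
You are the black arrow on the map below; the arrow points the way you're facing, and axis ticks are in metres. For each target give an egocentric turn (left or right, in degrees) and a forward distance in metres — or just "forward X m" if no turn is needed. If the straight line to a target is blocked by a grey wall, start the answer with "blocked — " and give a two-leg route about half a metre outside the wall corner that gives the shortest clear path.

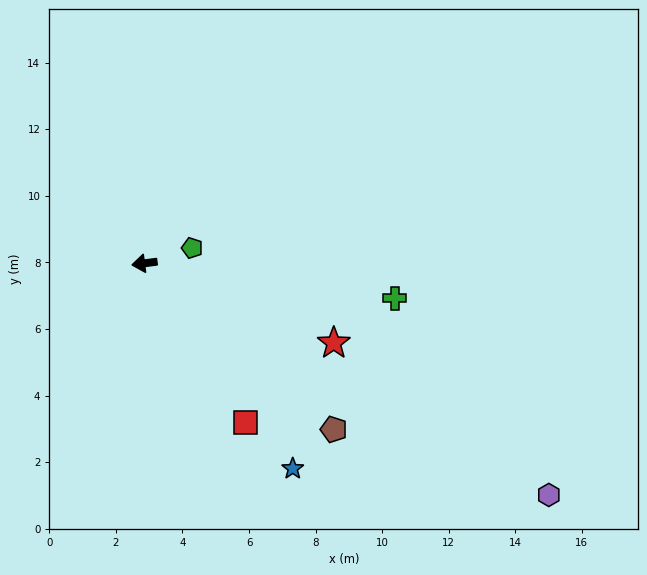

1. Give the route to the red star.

turn left 150°, forward 6.2 m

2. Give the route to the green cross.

turn left 165°, forward 7.6 m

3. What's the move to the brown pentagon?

turn left 131°, forward 7.6 m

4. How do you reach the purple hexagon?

turn left 143°, forward 14.0 m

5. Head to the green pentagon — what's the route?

turn right 170°, forward 1.5 m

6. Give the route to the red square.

turn left 115°, forward 5.7 m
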